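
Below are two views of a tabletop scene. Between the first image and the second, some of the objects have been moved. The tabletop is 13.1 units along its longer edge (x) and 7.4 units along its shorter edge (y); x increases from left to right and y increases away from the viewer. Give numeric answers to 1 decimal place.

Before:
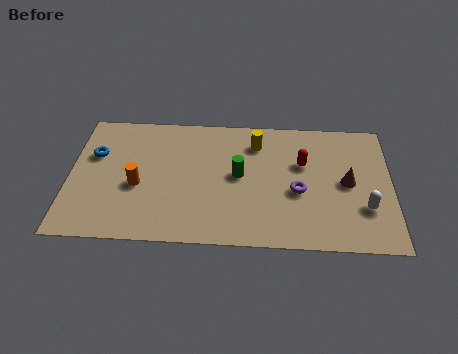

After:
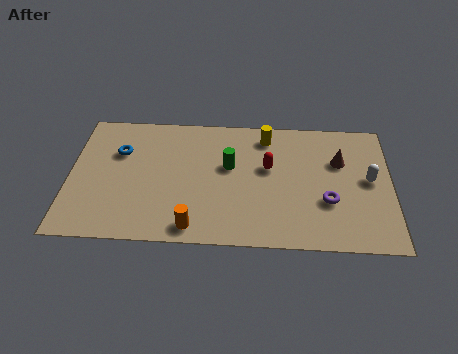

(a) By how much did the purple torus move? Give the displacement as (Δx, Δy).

(1.2, -0.5)

From the two frames, the purple torus sits at roughly (9.3, 3.1) before and (10.5, 2.6) after.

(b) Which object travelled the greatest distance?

the orange cylinder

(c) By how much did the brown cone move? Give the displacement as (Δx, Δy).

(-0.3, 1.2)

From the two frames, the brown cone sits at roughly (11.3, 3.7) before and (11.0, 4.9) after.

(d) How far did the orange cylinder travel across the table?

3.2

The orange cylinder was near (2.8, 3.1) before and (5.1, 0.9) after, so it travelled √(2.3² + 2.2²) ≈ 3.2 units.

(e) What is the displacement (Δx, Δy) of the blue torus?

(1.0, 0.2)

The blue torus was at about (1.0, 4.8) and moved to about (2.0, 5.0).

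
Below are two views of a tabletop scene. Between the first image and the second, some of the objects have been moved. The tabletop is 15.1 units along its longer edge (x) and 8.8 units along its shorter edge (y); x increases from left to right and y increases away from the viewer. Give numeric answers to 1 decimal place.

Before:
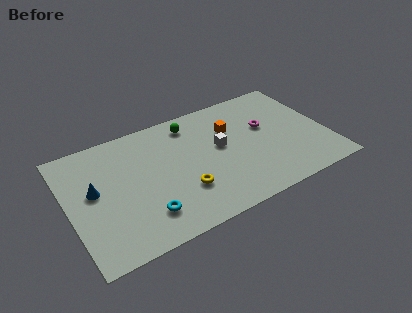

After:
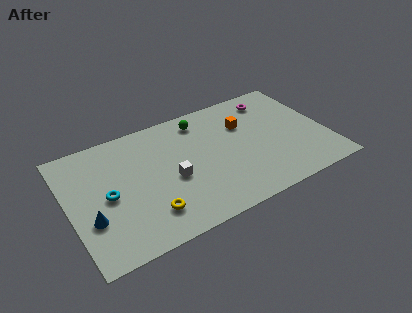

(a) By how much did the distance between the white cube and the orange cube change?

+3.7

Before: roughly 1.4 units apart; after: 5.1. That's 3.7 units further apart.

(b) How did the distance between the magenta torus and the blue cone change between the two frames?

+1.9

They were about 10.2 units apart before and 12.1 after — 1.9 units further apart.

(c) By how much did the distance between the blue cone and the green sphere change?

+1.8

The distance was about 6.5 in the first image and 8.3 in the second, so they moved 1.8 units further apart.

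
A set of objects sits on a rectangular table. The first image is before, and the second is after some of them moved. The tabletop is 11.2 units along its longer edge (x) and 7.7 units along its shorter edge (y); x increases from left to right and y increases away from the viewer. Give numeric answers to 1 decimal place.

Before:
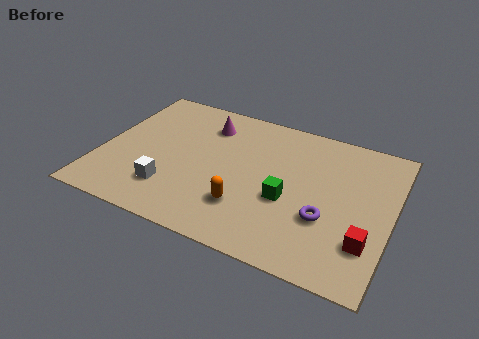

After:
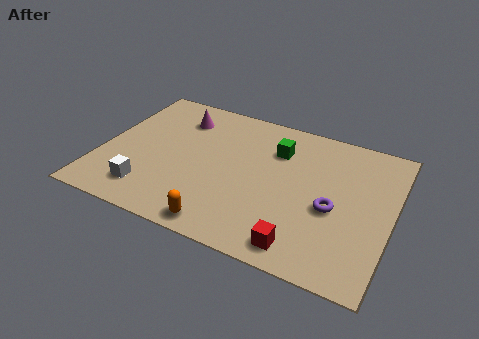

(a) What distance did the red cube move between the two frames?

2.5

From (10.4, 2.1) to (8.1, 1.0), the red cube covered √(2.3² + 1.1²) ≈ 2.5 units.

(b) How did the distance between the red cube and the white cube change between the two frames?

-1.5

Before: roughly 7.5 units apart; after: 6.0. That's 1.5 units closer together.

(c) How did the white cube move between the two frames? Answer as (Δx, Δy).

(-0.8, -0.4)

The white cube started near (2.9, 1.9) and ended near (2.1, 1.5).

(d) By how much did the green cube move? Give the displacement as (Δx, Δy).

(-0.7, 2.5)

The green cube was at about (7.3, 3.1) and moved to about (6.6, 5.6).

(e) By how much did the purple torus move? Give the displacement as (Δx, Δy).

(0.2, 0.6)

The purple torus was at about (8.8, 2.7) and moved to about (9.0, 3.3).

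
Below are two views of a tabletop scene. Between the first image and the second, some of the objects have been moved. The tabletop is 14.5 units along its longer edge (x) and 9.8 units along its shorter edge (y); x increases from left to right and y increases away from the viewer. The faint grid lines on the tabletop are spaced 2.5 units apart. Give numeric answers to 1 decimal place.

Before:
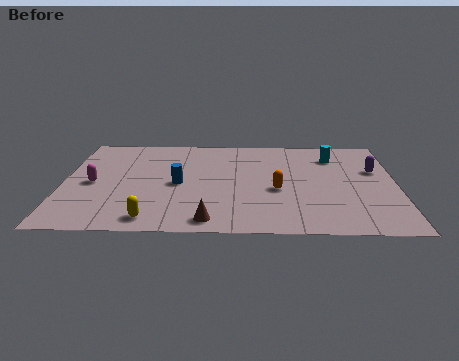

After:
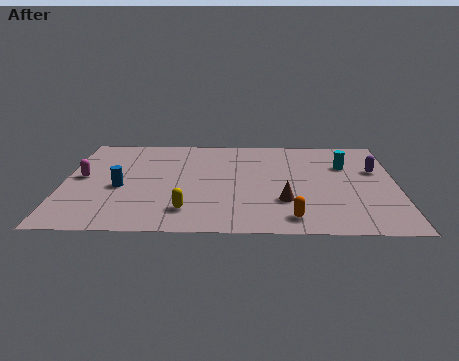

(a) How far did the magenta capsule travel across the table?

0.8

The magenta capsule moved from about (1.3, 4.6) to (0.8, 5.2), a distance of √(0.5² + 0.6²) ≈ 0.8.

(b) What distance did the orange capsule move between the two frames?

2.8

From (9.3, 4.1) to (9.9, 1.4), the orange capsule covered √(0.6² + 2.7²) ≈ 2.8 units.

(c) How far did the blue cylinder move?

2.5

The blue cylinder was near (5.0, 4.6) before and (2.5, 4.2) after, so it travelled √(2.5² + 0.4²) ≈ 2.5 units.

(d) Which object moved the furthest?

the brown cone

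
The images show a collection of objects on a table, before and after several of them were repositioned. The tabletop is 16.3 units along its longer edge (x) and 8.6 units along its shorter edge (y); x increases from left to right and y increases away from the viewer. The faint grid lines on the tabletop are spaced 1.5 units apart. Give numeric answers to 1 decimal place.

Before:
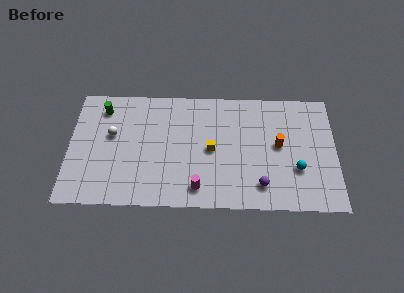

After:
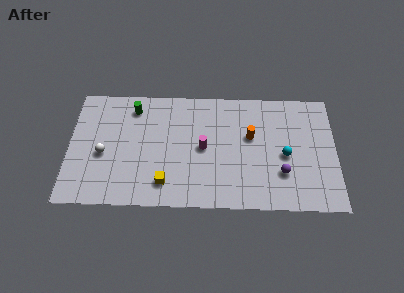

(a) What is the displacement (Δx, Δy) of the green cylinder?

(1.9, 0.1)

The green cylinder started near (2.0, 7.0) and ended near (3.9, 7.1).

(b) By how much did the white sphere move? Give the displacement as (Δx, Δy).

(-0.5, -1.4)

The white sphere was at about (2.6, 5.1) and moved to about (2.1, 3.7).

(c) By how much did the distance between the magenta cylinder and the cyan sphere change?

-1.2

The distance was about 6.2 in the first image and 5.0 in the second, so they moved 1.2 units closer together.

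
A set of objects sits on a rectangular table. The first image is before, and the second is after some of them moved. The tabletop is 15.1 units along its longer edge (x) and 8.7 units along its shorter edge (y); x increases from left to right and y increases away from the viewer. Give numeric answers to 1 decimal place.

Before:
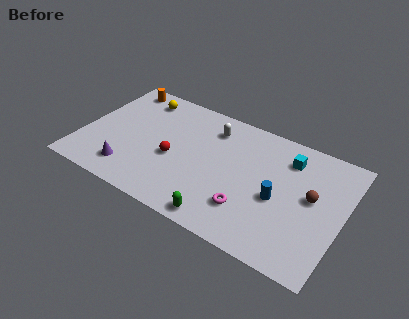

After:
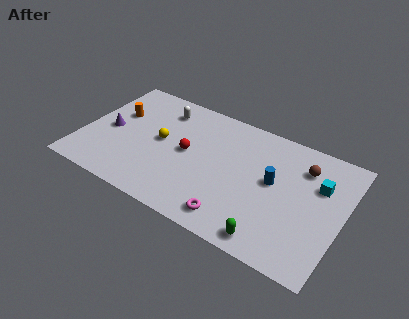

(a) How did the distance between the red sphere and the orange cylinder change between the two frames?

-1.1

They were about 5.6 units apart before and 4.5 after — 1.1 units closer together.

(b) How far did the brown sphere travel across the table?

1.9

From (13.3, 4.8) to (12.6, 6.6), the brown sphere covered √(0.7² + 1.8²) ≈ 1.9 units.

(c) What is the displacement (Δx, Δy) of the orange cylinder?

(0.2, -2.2)

The orange cylinder started near (1.5, 7.7) and ended near (1.7, 5.5).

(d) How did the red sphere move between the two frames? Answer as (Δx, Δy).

(0.7, 0.8)

The red sphere was at about (5.4, 3.7) and moved to about (6.1, 4.5).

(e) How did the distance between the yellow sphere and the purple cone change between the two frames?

-2.6

They were about 5.6 units apart before and 3.0 after — 2.6 units closer together.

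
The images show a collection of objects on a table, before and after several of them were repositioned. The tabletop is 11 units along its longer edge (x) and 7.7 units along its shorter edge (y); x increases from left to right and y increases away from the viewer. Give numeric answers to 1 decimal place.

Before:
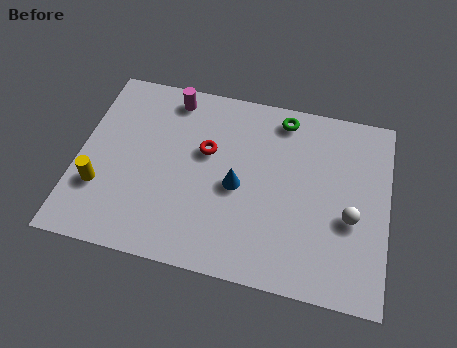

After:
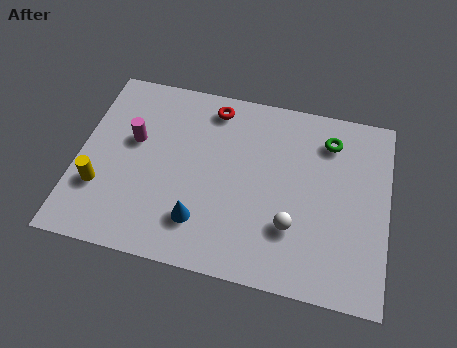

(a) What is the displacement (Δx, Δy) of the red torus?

(0.1, 1.9)

From the two frames, the red torus sits at roughly (4.5, 4.7) before and (4.6, 6.6) after.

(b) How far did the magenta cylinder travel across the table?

2.4

From (3.1, 6.7) to (1.9, 4.6), the magenta cylinder covered √(1.2² + 2.1²) ≈ 2.4 units.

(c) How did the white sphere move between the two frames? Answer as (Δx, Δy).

(-2.0, -0.8)

The white sphere started near (9.7, 3.1) and ended near (7.7, 2.3).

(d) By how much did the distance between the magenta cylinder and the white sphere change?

-1.3

Before: roughly 7.5 units apart; after: 6.2. That's 1.3 units closer together.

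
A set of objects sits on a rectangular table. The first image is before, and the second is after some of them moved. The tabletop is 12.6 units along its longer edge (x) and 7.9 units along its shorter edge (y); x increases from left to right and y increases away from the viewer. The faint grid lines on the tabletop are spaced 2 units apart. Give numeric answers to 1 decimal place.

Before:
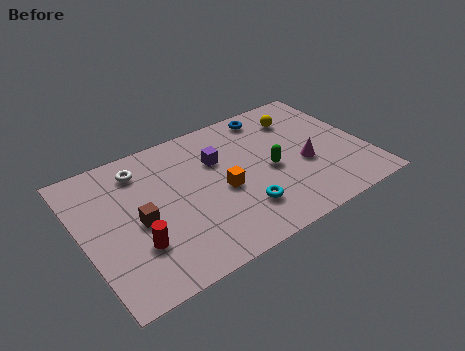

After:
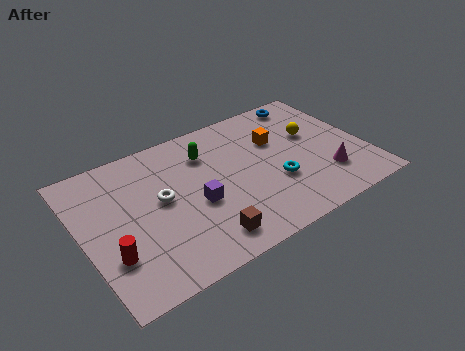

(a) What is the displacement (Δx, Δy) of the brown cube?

(2.5, -2.3)

The brown cube was at about (2.4, 3.6) and moved to about (4.9, 1.3).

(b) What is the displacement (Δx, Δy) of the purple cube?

(-1.3, -2.0)

From the two frames, the purple cube sits at roughly (6.2, 5.3) before and (4.9, 3.3) after.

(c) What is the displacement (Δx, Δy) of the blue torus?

(1.8, 0.1)

The blue torus was at about (8.9, 6.9) and moved to about (10.7, 7.0).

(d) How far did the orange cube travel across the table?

3.3

The orange cube was near (6.1, 3.5) before and (8.9, 5.2) after, so it travelled √(2.8² + 1.7²) ≈ 3.3 units.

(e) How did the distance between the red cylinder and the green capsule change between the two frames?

-0.4

They were about 6.3 units apart before and 5.9 after — 0.4 units closer together.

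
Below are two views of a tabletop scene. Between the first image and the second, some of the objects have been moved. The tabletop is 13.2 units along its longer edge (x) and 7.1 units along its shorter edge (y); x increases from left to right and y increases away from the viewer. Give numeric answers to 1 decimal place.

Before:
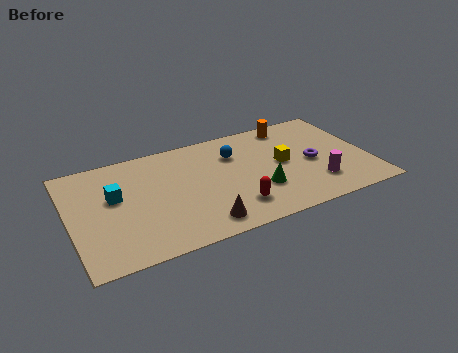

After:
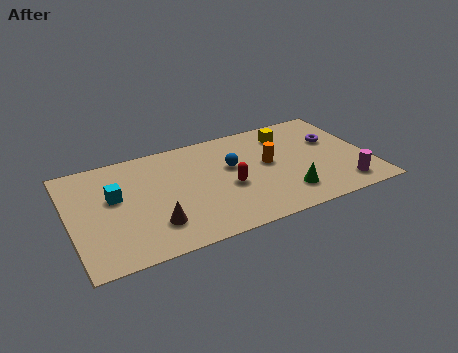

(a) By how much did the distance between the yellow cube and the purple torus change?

+0.8

The distance was about 1.4 in the first image and 2.2 in the second, so they moved 0.8 units further apart.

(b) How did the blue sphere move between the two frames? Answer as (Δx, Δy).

(-0.2, -0.8)

From the two frames, the blue sphere sits at roughly (7.4, 5.1) before and (7.2, 4.3) after.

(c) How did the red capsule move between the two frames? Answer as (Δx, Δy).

(-0.1, 1.4)

From the two frames, the red capsule sits at roughly (7.0, 1.6) before and (6.9, 3.0) after.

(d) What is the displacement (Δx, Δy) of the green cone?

(1.1, -0.7)

From the two frames, the green cone sits at roughly (8.2, 2.3) before and (9.3, 1.6) after.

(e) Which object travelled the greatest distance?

the orange cylinder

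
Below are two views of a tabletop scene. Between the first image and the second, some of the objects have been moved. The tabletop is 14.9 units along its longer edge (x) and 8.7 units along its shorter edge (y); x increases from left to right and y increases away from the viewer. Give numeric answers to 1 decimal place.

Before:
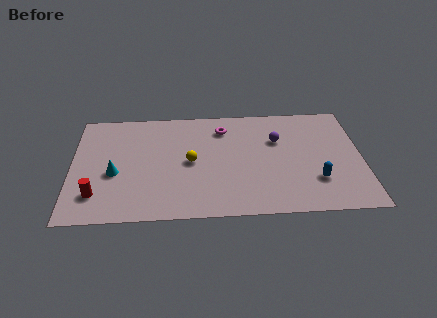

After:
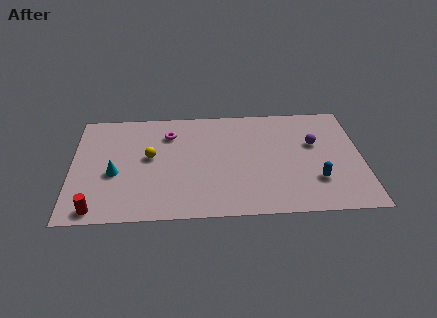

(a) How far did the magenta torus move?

2.8

The magenta torus moved from about (7.8, 6.9) to (5.0, 6.6), a distance of √(2.8² + 0.3²) ≈ 2.8.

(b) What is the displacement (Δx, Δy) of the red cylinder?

(0.0, -1.1)

From the two frames, the red cylinder sits at roughly (1.3, 2.0) before and (1.3, 0.9) after.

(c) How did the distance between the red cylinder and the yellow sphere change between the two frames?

-0.6

They were about 5.3 units apart before and 4.7 after — 0.6 units closer together.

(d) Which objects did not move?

the cyan cone and the blue capsule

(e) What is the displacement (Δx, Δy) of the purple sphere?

(1.9, -0.4)

The purple sphere started near (10.6, 5.8) and ended near (12.5, 5.4).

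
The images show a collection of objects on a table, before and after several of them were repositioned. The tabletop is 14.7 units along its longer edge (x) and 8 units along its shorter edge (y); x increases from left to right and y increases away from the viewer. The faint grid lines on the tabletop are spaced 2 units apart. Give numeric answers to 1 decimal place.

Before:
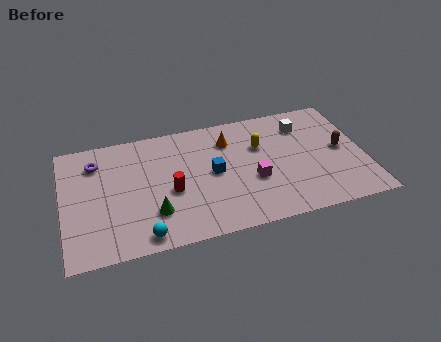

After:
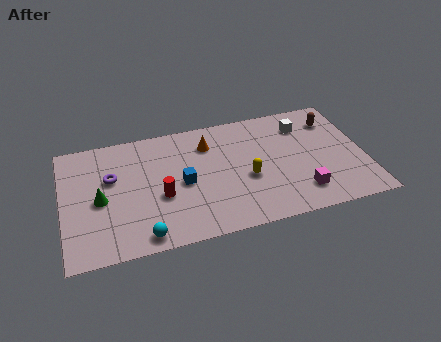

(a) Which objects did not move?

the cyan sphere and the white cube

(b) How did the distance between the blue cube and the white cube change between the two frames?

+1.5

The distance was about 5.1 in the first image and 6.6 in the second, so they moved 1.5 units further apart.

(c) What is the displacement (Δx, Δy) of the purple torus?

(0.7, -1.2)

The purple torus started near (1.7, 6.2) and ended near (2.4, 5.0).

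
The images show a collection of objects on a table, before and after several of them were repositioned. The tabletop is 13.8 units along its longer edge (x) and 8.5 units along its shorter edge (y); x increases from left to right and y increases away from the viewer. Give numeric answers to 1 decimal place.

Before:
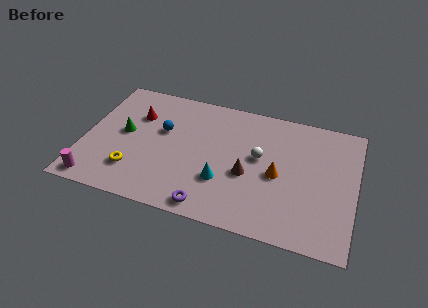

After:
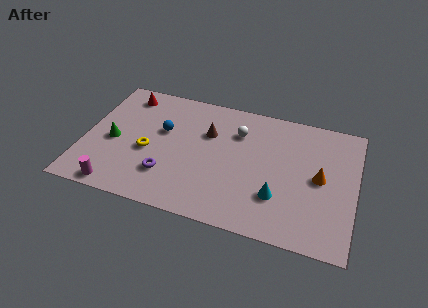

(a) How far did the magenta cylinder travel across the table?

1.1

From (0.9, 0.9) to (2.0, 0.8), the magenta cylinder covered √(1.1² + 0.1²) ≈ 1.1 units.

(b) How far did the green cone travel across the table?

0.9

The green cone moved from about (2.0, 4.5) to (1.5, 3.8), a distance of √(0.5² + 0.7²) ≈ 0.9.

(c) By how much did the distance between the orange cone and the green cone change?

+2.6

Before: roughly 7.9 units apart; after: 10.5. That's 2.6 units further apart.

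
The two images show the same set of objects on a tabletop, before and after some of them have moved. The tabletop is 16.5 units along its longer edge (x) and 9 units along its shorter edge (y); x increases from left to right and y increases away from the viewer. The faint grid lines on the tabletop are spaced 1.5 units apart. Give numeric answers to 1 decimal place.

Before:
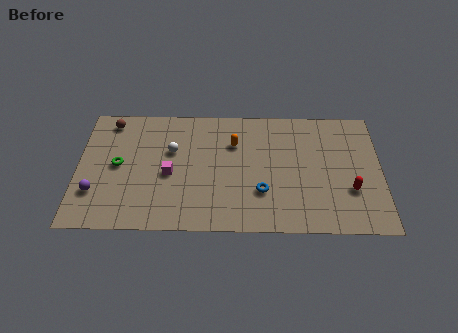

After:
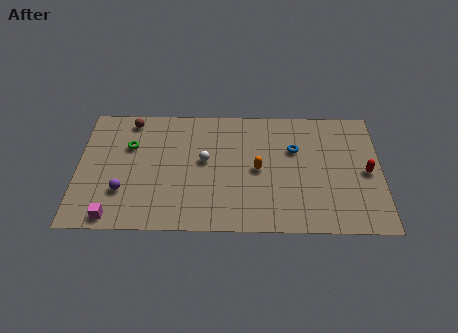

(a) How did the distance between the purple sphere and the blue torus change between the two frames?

+0.8

Before: roughly 9.0 units apart; after: 9.8. That's 0.8 units further apart.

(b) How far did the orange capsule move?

2.3

From (8.5, 6.3) to (9.8, 4.4), the orange capsule covered √(1.3² + 1.9²) ≈ 2.3 units.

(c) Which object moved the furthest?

the magenta cube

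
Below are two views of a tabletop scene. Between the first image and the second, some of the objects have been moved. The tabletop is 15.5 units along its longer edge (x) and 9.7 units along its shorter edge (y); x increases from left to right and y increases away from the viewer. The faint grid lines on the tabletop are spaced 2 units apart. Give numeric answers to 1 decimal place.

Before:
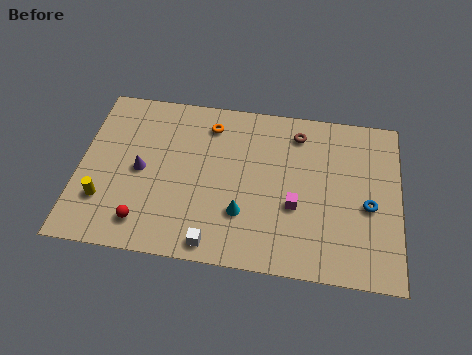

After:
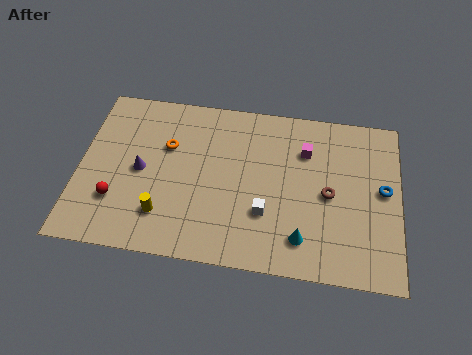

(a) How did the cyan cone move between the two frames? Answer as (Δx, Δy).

(2.9, -1.0)

The cyan cone was at about (8.0, 2.9) and moved to about (10.9, 1.9).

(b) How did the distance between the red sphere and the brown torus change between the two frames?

+0.8

Before: roughly 9.6 units apart; after: 10.4. That's 0.8 units further apart.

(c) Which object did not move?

the purple cone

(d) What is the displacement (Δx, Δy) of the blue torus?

(0.7, 1.0)

From the two frames, the blue torus sits at roughly (14.0, 4.2) before and (14.7, 5.2) after.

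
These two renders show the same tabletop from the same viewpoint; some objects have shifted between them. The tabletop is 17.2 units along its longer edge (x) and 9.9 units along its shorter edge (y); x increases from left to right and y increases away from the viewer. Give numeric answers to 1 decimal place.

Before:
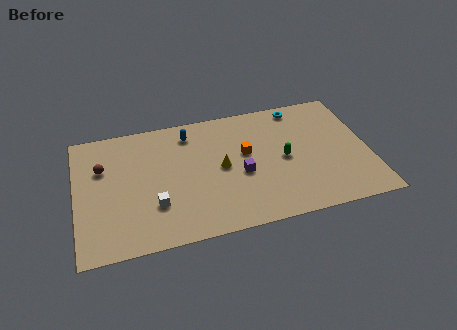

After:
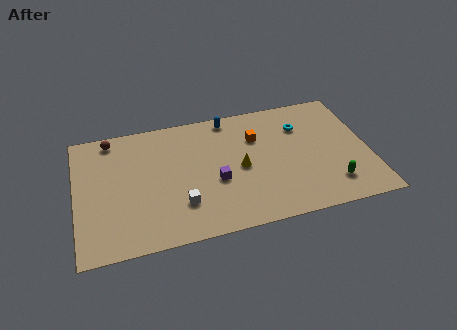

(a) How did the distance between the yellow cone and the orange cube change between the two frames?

+0.8

Before: roughly 1.7 units apart; after: 2.5. That's 0.8 units further apart.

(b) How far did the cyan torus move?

1.6

From (13.4, 8.8) to (13.4, 7.2), the cyan torus covered √(0.0² + 1.6²) ≈ 1.6 units.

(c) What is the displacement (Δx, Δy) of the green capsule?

(2.6, -2.7)

From the two frames, the green capsule sits at roughly (12.2, 4.8) before and (14.8, 2.1) after.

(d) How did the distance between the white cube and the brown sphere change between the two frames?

+2.6

They were about 4.6 units apart before and 7.2 after — 2.6 units further apart.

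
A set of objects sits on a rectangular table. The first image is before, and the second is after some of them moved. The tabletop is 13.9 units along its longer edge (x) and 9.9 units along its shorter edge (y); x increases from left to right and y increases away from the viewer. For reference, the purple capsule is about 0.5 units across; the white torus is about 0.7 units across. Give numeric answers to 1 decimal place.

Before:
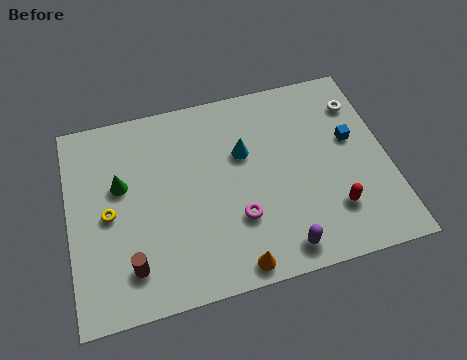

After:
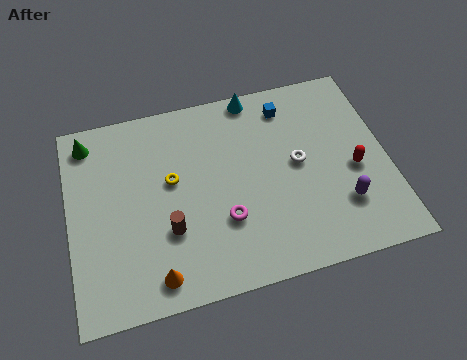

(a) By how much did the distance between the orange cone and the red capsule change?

+4.7

Before: roughly 4.7 units apart; after: 9.4. That's 4.7 units further apart.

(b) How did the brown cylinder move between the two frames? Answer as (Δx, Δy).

(1.7, 1.3)

The brown cylinder was at about (2.5, 2.0) and moved to about (4.2, 3.3).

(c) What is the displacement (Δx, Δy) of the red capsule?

(1.1, 1.8)

From the two frames, the red capsule sits at roughly (11.3, 2.5) before and (12.4, 4.3) after.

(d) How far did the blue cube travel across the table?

3.5

The blue cube was near (12.4, 5.8) before and (9.8, 8.2) after, so it travelled √(2.6² + 2.4²) ≈ 3.5 units.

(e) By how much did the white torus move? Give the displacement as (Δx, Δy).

(-2.9, -2.4)

The white torus started near (12.9, 7.6) and ended near (10.0, 5.2).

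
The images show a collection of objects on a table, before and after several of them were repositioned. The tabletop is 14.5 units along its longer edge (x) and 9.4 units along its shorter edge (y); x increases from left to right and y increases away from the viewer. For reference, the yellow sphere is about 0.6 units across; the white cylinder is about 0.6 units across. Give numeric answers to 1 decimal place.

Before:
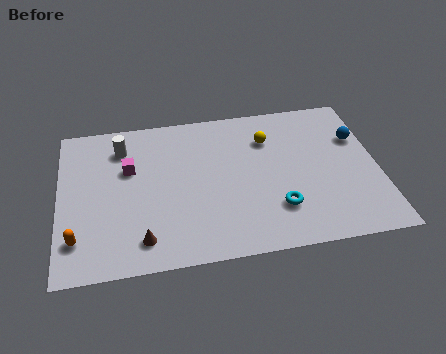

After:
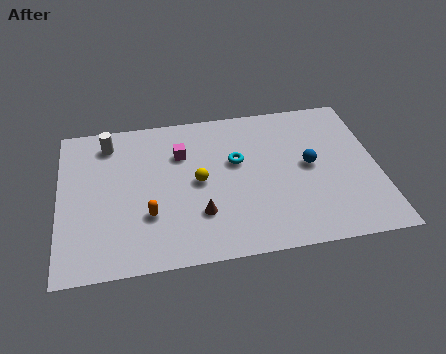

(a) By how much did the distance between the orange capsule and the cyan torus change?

-4.1

Before: roughly 9.0 units apart; after: 4.9. That's 4.1 units closer together.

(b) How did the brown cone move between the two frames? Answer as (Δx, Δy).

(2.6, 1.1)

The brown cone started near (3.7, 1.6) and ended near (6.3, 2.7).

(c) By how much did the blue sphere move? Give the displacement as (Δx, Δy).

(-2.3, -1.4)

The blue sphere was at about (13.7, 6.3) and moved to about (11.4, 4.9).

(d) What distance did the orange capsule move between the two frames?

3.3

The orange capsule was near (0.8, 2.1) before and (4.0, 3.0) after, so it travelled √(3.2² + 0.9²) ≈ 3.3 units.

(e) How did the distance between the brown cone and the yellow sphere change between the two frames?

-5.9

The distance was about 7.9 in the first image and 2.0 in the second, so they moved 5.9 units closer together.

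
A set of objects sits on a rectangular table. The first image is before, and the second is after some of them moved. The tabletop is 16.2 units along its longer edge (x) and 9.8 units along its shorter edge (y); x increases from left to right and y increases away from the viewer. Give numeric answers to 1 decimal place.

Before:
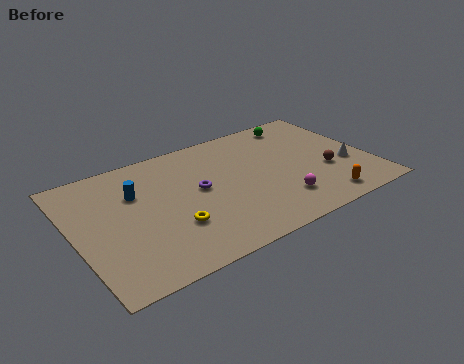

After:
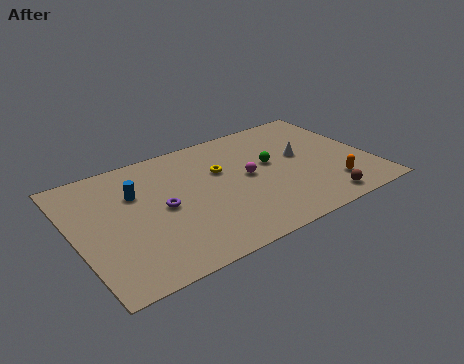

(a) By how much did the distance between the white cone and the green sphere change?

-3.5

Before: roughly 5.2 units apart; after: 1.7. That's 3.5 units closer together.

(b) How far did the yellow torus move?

4.5

The yellow torus moved from about (5.0, 3.1) to (8.2, 6.3), a distance of √(3.2² + 3.2²) ≈ 4.5.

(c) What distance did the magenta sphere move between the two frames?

3.1

The magenta sphere was near (10.8, 2.3) before and (9.5, 5.1) after, so it travelled √(1.3² + 2.8²) ≈ 3.1 units.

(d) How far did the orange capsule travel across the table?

1.1

The orange capsule moved from about (13.0, 1.3) to (13.7, 2.2), a distance of √(0.7² + 0.9²) ≈ 1.1.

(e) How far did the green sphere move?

3.6

The green sphere moved from about (13.1, 8.5) to (10.9, 5.6), a distance of √(2.2² + 2.9²) ≈ 3.6.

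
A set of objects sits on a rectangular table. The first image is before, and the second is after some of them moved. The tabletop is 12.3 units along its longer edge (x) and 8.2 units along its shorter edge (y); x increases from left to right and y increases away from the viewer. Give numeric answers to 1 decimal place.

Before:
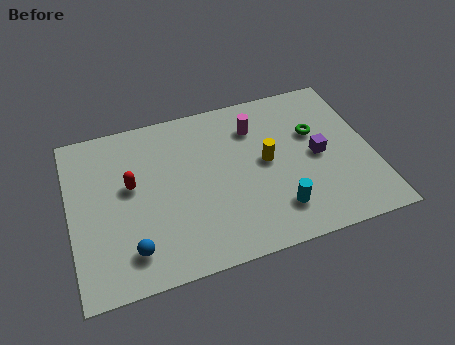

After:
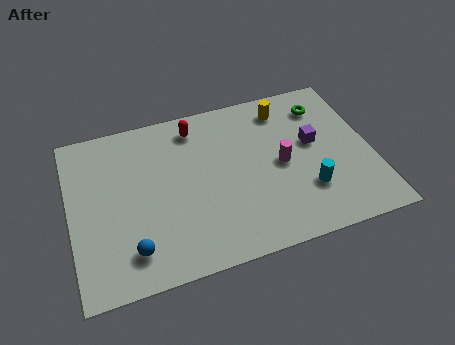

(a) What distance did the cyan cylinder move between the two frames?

1.4

The cyan cylinder was near (8.2, 1.8) before and (9.5, 2.4) after, so it travelled √(1.3² + 0.6²) ≈ 1.4 units.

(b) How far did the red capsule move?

3.6

The red capsule was near (2.5, 4.7) before and (5.3, 6.9) after, so it travelled √(2.8² + 2.2²) ≈ 3.6 units.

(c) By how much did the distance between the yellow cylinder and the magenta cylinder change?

+0.9

They were about 1.9 units apart before and 2.8 after — 0.9 units further apart.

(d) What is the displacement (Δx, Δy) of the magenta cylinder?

(0.9, -2.2)

The magenta cylinder started near (7.7, 6.2) and ended near (8.6, 4.0).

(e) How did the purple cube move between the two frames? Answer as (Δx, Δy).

(-0.1, 0.7)

The purple cube was at about (10.1, 4.0) and moved to about (10.0, 4.7).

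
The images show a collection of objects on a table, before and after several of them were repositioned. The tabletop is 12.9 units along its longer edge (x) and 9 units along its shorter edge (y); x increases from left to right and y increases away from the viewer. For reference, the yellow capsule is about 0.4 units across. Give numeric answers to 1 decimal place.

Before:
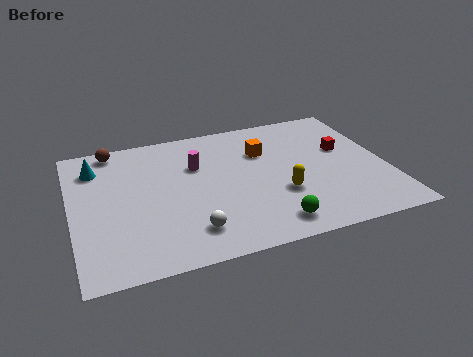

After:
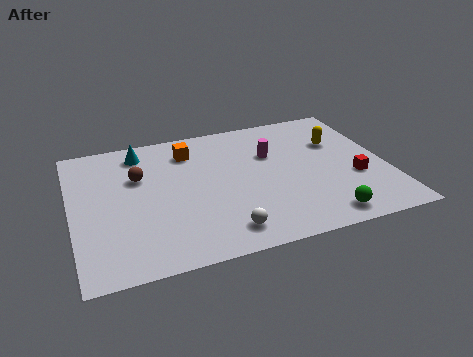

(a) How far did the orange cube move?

3.1

From (8.0, 6.2) to (5.0, 7.1), the orange cube covered √(3.0² + 0.9²) ≈ 3.1 units.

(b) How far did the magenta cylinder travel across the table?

3.1

From (5.2, 6.0) to (8.3, 5.9), the magenta cylinder covered √(3.1² + 0.1²) ≈ 3.1 units.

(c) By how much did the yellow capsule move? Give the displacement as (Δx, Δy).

(2.7, 2.9)

The yellow capsule started near (8.4, 3.1) and ended near (11.1, 6.0).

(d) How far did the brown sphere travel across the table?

2.4

The brown sphere was near (1.9, 8.1) before and (2.8, 5.9) after, so it travelled √(0.9² + 2.2²) ≈ 2.4 units.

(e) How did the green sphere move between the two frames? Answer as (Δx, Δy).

(2.1, -0.2)

The green sphere was at about (7.8, 1.3) and moved to about (9.9, 1.1).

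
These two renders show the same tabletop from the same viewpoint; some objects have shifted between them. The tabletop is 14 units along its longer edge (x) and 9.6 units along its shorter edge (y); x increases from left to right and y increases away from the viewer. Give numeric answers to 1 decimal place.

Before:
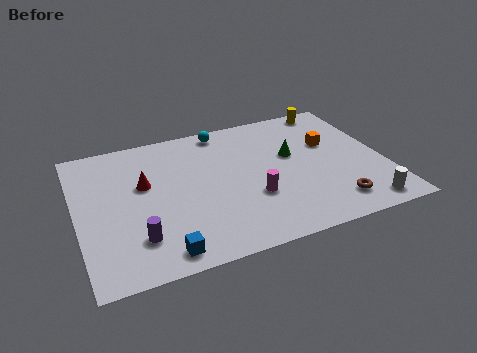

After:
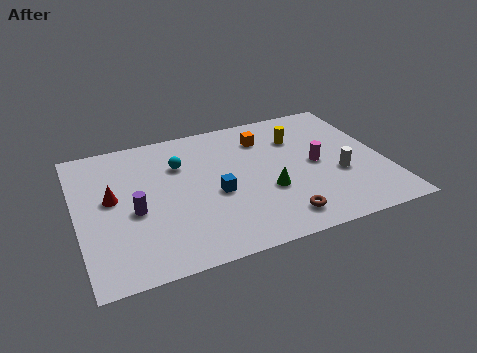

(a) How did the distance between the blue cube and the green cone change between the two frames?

-5.5

They were about 7.9 units apart before and 2.4 after — 5.5 units closer together.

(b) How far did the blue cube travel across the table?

4.0

From (3.5, 1.1) to (6.2, 4.1), the blue cube covered √(2.7² + 3.0²) ≈ 4.0 units.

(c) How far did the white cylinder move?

2.6

The white cylinder was near (12.6, 1.1) before and (11.8, 3.6) after, so it travelled √(0.8² + 2.5²) ≈ 2.6 units.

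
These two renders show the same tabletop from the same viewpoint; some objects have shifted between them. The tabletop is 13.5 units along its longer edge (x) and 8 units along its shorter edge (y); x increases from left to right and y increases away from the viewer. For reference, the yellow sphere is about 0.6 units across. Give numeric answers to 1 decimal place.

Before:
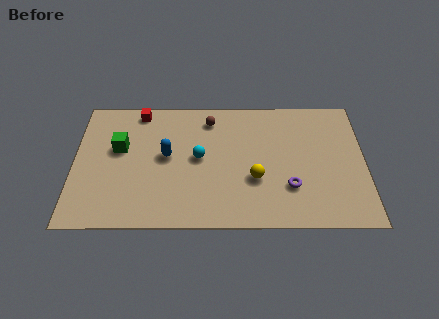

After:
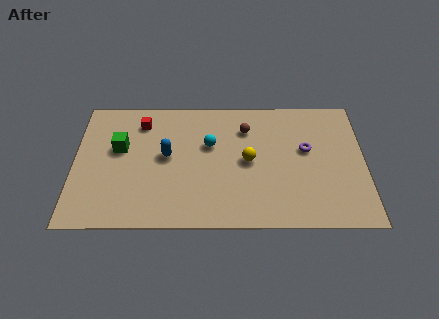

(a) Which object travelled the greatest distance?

the purple torus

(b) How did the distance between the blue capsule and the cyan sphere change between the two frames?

+0.6

They were about 1.5 units apart before and 2.1 after — 0.6 units further apart.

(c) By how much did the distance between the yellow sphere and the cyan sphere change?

-0.8

Before: roughly 2.9 units apart; after: 2.1. That's 0.8 units closer together.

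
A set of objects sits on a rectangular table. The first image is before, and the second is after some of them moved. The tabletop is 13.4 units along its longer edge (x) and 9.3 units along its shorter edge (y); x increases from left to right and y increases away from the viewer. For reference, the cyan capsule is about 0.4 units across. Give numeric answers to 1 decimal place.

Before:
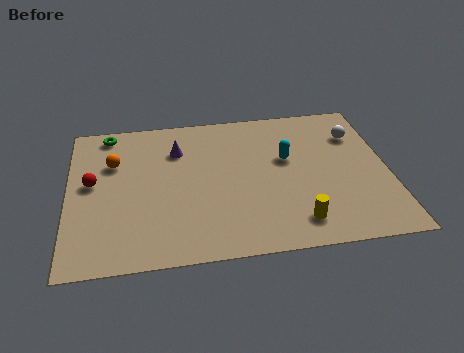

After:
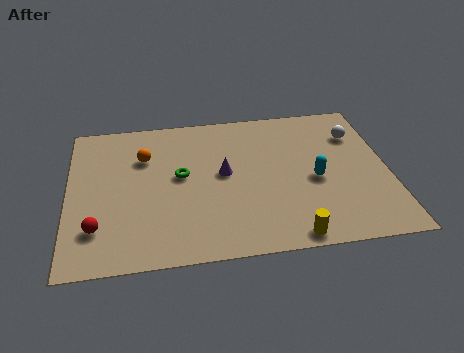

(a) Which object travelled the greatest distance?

the green torus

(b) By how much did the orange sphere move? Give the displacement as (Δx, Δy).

(1.3, 0.2)

The orange sphere was at about (1.9, 6.3) and moved to about (3.2, 6.5).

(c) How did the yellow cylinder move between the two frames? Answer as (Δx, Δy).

(-0.3, -0.8)

From the two frames, the yellow cylinder sits at roughly (9.4, 1.6) before and (9.1, 0.8) after.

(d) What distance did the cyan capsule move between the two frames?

1.9

The cyan capsule was near (9.2, 5.6) before and (10.3, 4.1) after, so it travelled √(1.1² + 1.5²) ≈ 1.9 units.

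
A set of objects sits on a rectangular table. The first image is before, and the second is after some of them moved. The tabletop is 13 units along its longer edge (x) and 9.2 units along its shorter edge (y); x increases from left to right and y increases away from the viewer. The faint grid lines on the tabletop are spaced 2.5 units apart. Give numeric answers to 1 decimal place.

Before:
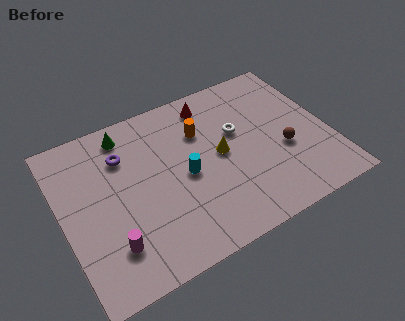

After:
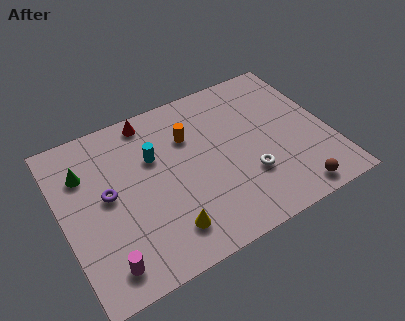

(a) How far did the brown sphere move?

2.6

The brown sphere moved from about (10.7, 3.6) to (10.7, 1.0), a distance of √(0.0² + 2.6²) ≈ 2.6.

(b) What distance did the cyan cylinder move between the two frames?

2.1

The cyan cylinder was near (5.9, 4.3) before and (4.6, 6.0) after, so it travelled √(1.3² + 1.7²) ≈ 2.1 units.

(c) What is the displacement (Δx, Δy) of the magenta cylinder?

(-0.4, -0.8)

From the two frames, the magenta cylinder sits at roughly (2.0, 2.2) before and (1.6, 1.4) after.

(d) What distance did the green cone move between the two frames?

2.6

The green cone was near (3.5, 7.9) before and (1.3, 6.6) after, so it travelled √(2.2² + 1.3²) ≈ 2.6 units.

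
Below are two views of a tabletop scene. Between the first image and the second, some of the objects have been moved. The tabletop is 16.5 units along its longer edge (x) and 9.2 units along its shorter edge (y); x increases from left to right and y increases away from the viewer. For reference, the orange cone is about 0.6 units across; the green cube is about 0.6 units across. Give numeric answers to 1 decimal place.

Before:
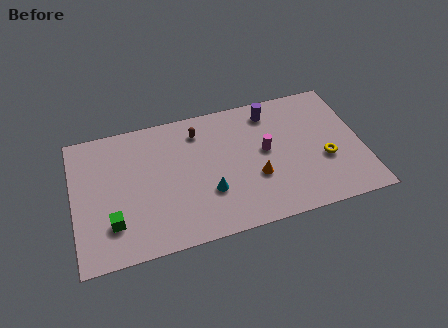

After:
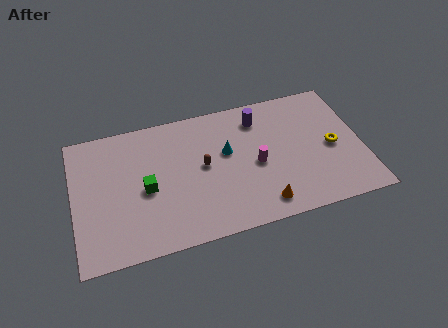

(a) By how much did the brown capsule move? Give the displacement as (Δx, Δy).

(0.1, -2.5)

The brown capsule was at about (7.3, 7.4) and moved to about (7.4, 4.9).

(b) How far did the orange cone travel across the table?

1.9

The orange cone moved from about (10.3, 3.3) to (10.5, 1.4), a distance of √(0.2² + 1.9²) ≈ 1.9.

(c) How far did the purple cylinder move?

0.8

The purple cylinder moved from about (11.5, 7.7) to (10.8, 7.4), a distance of √(0.7² + 0.3²) ≈ 0.8.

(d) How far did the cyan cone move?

2.8

The cyan cone moved from about (7.6, 3.0) to (8.8, 5.5), a distance of √(1.2² + 2.5²) ≈ 2.8.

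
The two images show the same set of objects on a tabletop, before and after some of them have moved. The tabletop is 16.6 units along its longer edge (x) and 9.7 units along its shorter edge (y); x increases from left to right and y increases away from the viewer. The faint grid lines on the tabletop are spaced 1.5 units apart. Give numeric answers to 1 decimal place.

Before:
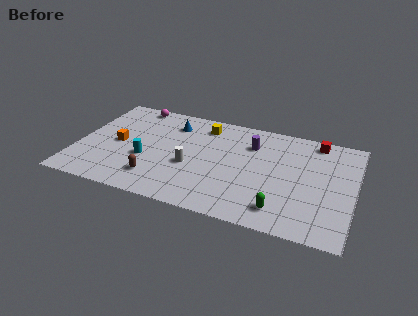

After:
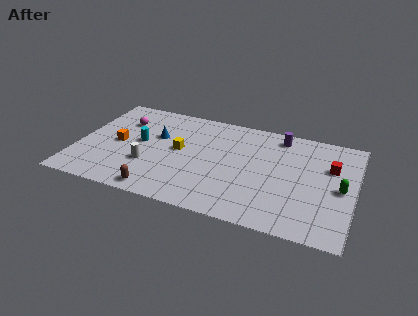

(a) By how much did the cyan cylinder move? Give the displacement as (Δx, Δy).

(-0.5, 1.5)

The cyan cylinder started near (4.2, 3.7) and ended near (3.7, 5.2).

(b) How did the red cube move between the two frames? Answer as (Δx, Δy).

(1.0, -2.2)

The red cube was at about (14.1, 8.6) and moved to about (15.1, 6.4).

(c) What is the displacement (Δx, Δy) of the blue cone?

(-0.8, -1.5)

From the two frames, the blue cone sits at roughly (5.4, 7.6) before and (4.6, 6.1) after.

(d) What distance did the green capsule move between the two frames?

4.4

The green capsule was near (12.5, 1.7) before and (15.8, 4.6) after, so it travelled √(3.3² + 2.9²) ≈ 4.4 units.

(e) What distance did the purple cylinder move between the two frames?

2.1

The purple cylinder was near (10.3, 7.1) before and (11.9, 8.4) after, so it travelled √(1.6² + 1.3²) ≈ 2.1 units.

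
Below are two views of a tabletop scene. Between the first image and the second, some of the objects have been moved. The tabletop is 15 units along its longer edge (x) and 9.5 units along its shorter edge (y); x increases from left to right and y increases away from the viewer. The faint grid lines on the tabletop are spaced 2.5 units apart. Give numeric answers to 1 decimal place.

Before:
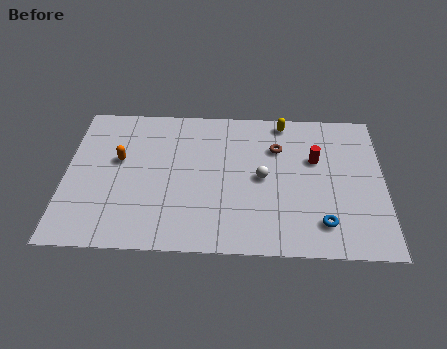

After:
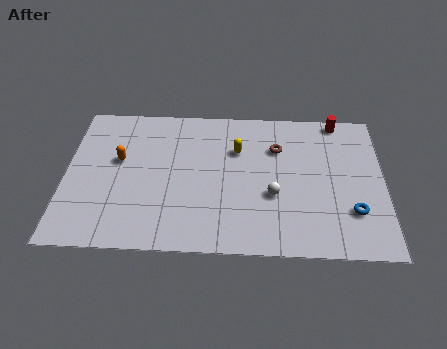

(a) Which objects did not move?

the brown torus and the orange capsule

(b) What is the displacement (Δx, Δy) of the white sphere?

(0.5, -1.1)

From the two frames, the white sphere sits at roughly (9.3, 4.7) before and (9.8, 3.6) after.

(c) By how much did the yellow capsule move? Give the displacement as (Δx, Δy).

(-2.2, -2.0)

The yellow capsule was at about (10.3, 8.5) and moved to about (8.1, 6.5).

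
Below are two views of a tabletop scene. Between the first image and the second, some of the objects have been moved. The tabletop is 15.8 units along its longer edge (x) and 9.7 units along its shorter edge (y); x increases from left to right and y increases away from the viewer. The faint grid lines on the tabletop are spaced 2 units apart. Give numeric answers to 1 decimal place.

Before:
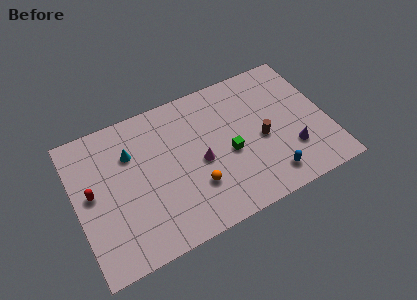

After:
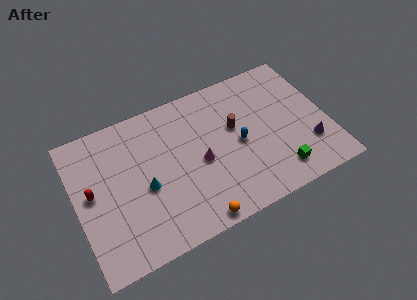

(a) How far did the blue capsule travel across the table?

3.4

The blue capsule was near (11.7, 1.6) before and (10.2, 4.6) after, so it travelled √(1.5² + 3.0²) ≈ 3.4 units.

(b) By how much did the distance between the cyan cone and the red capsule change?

+0.3

Before: roughly 3.1 units apart; after: 3.4. That's 0.3 units further apart.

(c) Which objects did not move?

the magenta cone and the red capsule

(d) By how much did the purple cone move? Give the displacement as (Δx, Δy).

(1.1, -0.1)

The purple cone was at about (13.3, 2.8) and moved to about (14.4, 2.7).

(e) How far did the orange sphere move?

2.1

From (7.2, 2.9) to (6.9, 0.8), the orange sphere covered √(0.3² + 2.1²) ≈ 2.1 units.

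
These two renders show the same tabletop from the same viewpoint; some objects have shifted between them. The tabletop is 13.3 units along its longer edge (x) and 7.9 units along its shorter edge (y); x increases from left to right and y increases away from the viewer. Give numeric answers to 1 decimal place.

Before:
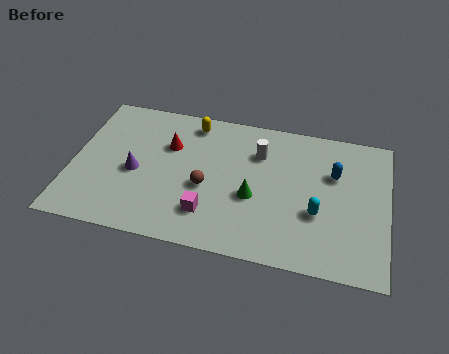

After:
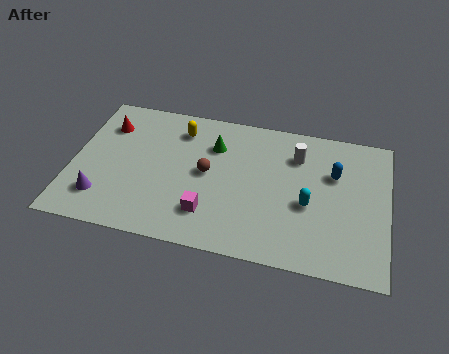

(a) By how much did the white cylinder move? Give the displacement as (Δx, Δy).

(1.6, 0.2)

The white cylinder was at about (7.8, 5.7) and moved to about (9.4, 5.9).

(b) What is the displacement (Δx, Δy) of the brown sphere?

(0.0, 0.8)

The brown sphere was at about (5.7, 3.3) and moved to about (5.7, 4.1).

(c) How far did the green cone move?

3.1

The green cone moved from about (7.7, 3.2) to (5.9, 5.7), a distance of √(1.8² + 2.5²) ≈ 3.1.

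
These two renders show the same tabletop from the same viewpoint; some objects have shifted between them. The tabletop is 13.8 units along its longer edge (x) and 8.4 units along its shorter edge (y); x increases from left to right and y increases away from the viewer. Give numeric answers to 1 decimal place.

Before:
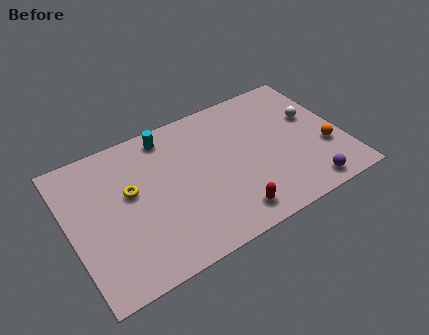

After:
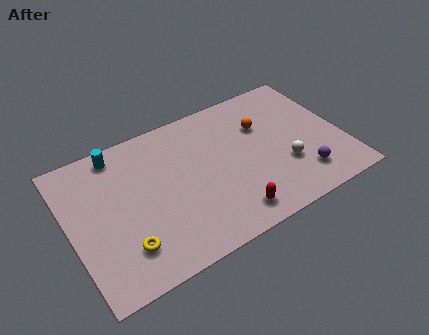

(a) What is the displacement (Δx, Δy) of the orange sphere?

(-2.8, 2.8)

From the two frames, the orange sphere sits at roughly (12.8, 2.9) before and (10.0, 5.7) after.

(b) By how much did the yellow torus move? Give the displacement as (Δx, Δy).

(-0.7, -2.9)

The yellow torus was at about (3.1, 4.9) and moved to about (2.4, 2.0).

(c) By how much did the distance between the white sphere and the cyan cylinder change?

+1.6

Before: roughly 7.5 units apart; after: 9.1. That's 1.6 units further apart.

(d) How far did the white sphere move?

2.9

The white sphere moved from about (12.5, 5.1) to (10.7, 2.8), a distance of √(1.8² + 2.3²) ≈ 2.9.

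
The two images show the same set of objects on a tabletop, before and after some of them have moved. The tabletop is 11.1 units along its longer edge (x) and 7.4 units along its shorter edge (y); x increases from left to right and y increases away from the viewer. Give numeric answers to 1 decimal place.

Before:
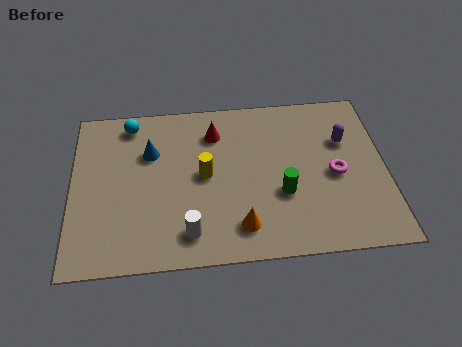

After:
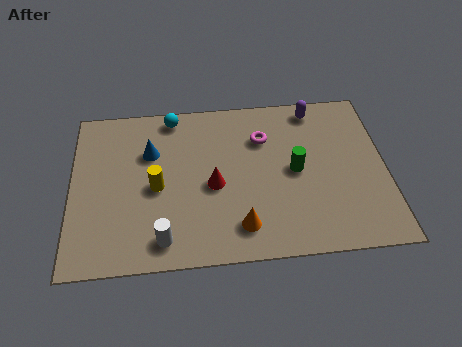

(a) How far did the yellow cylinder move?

1.7

The yellow cylinder was near (4.7, 3.8) before and (3.0, 3.4) after, so it travelled √(1.7² + 0.4²) ≈ 1.7 units.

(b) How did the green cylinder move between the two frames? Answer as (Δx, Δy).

(0.5, 1.0)

The green cylinder was at about (7.4, 2.7) and moved to about (7.9, 3.7).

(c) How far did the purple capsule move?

1.9

The purple capsule moved from about (9.7, 4.9) to (8.7, 6.5), a distance of √(1.0² + 1.6²) ≈ 1.9.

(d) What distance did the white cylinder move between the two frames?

0.9

The white cylinder was near (4.1, 1.3) before and (3.2, 1.1) after, so it travelled √(0.9² + 0.2²) ≈ 0.9 units.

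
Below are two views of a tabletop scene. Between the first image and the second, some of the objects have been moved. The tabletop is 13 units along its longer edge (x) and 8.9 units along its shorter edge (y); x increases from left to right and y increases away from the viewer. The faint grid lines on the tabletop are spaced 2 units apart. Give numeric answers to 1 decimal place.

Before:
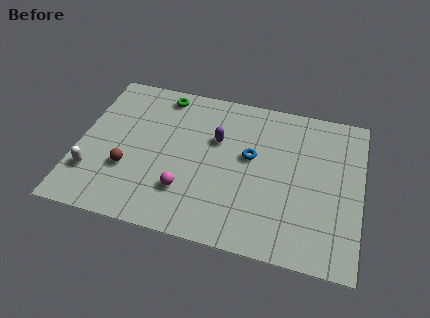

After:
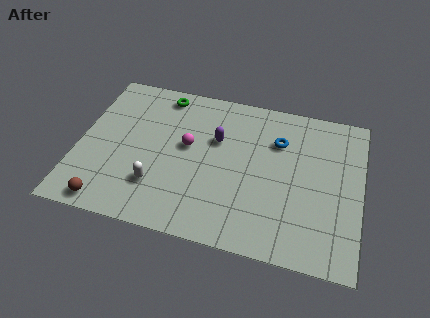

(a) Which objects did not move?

the purple capsule and the green torus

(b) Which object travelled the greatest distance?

the white capsule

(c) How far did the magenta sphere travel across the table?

2.6

The magenta sphere moved from about (5.1, 2.4) to (5.0, 5.0), a distance of √(0.1² + 2.6²) ≈ 2.6.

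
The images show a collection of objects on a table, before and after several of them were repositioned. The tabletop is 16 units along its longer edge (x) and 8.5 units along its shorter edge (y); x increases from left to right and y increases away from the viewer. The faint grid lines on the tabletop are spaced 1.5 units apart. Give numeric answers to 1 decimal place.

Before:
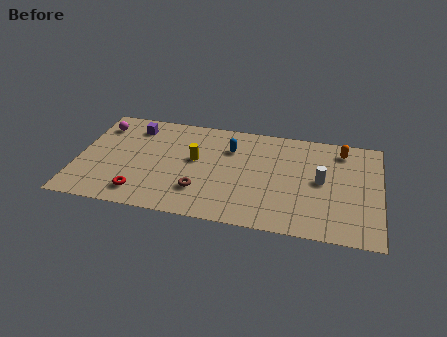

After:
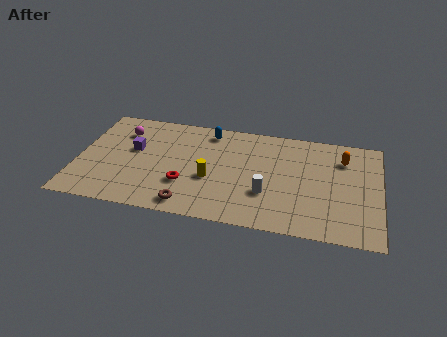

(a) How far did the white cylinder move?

3.2

The white cylinder moved from about (12.9, 4.4) to (10.1, 2.8), a distance of √(2.8² + 1.6²) ≈ 3.2.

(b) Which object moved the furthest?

the white cylinder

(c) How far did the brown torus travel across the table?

1.3

From (6.6, 2.3) to (6.1, 1.1), the brown torus covered √(0.5² + 1.2²) ≈ 1.3 units.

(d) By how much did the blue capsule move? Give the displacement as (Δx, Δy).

(-1.2, 1.2)

The blue capsule started near (8.0, 6.1) and ended near (6.8, 7.3).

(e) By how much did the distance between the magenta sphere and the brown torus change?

-0.5

They were about 7.1 units apart before and 6.6 after — 0.5 units closer together.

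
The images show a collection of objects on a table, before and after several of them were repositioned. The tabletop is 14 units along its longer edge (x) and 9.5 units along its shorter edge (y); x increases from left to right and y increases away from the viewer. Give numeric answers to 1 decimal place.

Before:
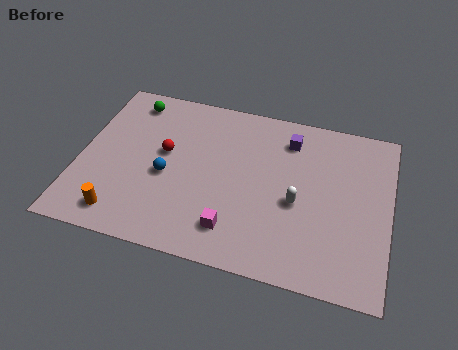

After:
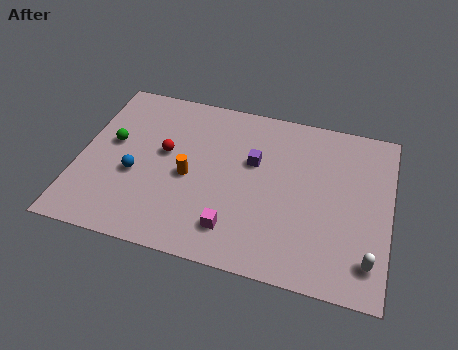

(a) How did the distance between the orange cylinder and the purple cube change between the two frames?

-6.2

The distance was about 9.4 in the first image and 3.2 in the second, so they moved 6.2 units closer together.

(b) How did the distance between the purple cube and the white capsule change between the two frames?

+3.2

They were about 3.6 units apart before and 6.8 after — 3.2 units further apart.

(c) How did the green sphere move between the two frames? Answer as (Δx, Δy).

(-0.6, -2.7)

From the two frames, the green sphere sits at roughly (2.0, 8.1) before and (1.4, 5.4) after.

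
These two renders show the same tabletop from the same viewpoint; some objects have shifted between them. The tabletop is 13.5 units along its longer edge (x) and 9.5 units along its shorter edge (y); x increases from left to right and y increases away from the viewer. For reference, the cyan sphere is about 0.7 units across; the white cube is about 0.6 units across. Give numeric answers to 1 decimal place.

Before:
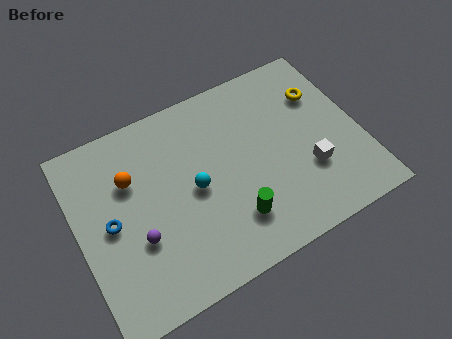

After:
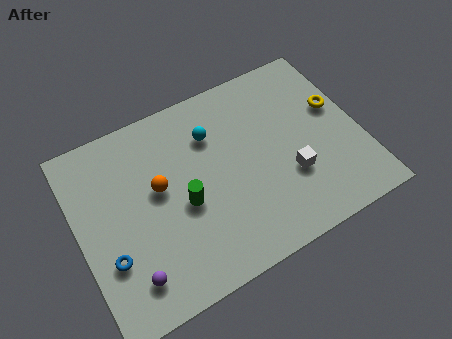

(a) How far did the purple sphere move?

1.7

From (2.6, 3.4) to (2.0, 1.8), the purple sphere covered √(0.6² + 1.6²) ≈ 1.7 units.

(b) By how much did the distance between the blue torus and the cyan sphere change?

+2.7

Before: roughly 4.0 units apart; after: 6.7. That's 2.7 units further apart.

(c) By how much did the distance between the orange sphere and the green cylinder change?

-4.3

Before: roughly 5.9 units apart; after: 1.6. That's 4.3 units closer together.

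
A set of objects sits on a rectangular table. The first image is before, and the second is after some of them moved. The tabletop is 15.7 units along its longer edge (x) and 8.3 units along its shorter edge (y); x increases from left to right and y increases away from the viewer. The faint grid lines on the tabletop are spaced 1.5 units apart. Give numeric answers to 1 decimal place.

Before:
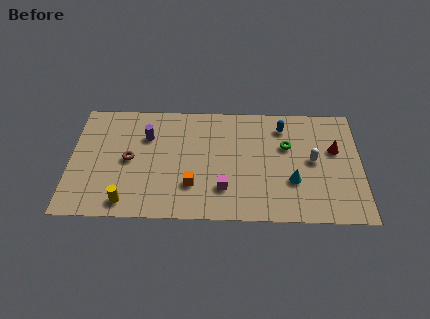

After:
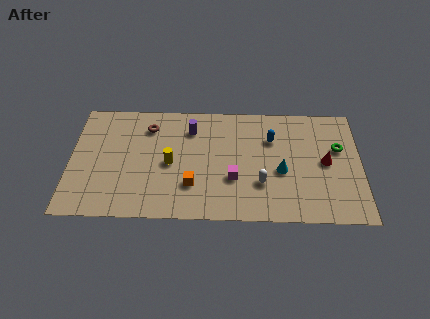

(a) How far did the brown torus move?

2.6

The brown torus was near (3.2, 4.1) before and (4.2, 6.5) after, so it travelled √(1.0² + 2.4²) ≈ 2.6 units.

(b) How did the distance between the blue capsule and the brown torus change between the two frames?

-2.0

Before: roughly 8.7 units apart; after: 6.7. That's 2.0 units closer together.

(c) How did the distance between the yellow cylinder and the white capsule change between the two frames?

-5.4

The distance was about 10.5 in the first image and 5.1 in the second, so they moved 5.4 units closer together.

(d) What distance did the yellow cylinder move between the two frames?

3.6

The yellow cylinder moved from about (3.1, 1.1) to (5.4, 3.9), a distance of √(2.3² + 2.8²) ≈ 3.6.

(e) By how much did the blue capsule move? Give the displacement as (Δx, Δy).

(-0.6, -0.9)

The blue capsule started near (11.5, 6.7) and ended near (10.9, 5.8).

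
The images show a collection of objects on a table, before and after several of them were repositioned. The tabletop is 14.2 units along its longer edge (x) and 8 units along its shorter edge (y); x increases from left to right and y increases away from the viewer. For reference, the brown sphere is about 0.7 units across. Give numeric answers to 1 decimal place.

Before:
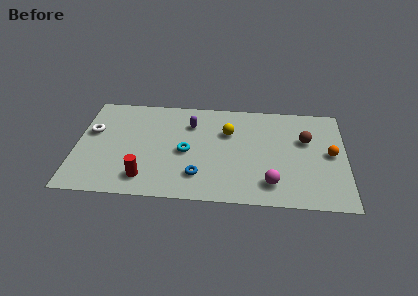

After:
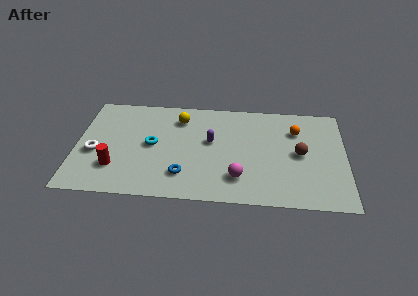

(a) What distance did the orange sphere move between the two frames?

2.5

From (13.4, 4.1) to (11.6, 5.8), the orange sphere covered √(1.8² + 1.7²) ≈ 2.5 units.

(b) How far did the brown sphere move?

1.1

The brown sphere moved from about (12.1, 5.1) to (11.8, 4.0), a distance of √(0.3² + 1.1²) ≈ 1.1.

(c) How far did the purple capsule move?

1.7

The purple capsule was near (6.0, 5.9) before and (7.1, 4.6) after, so it travelled √(1.1² + 1.3²) ≈ 1.7 units.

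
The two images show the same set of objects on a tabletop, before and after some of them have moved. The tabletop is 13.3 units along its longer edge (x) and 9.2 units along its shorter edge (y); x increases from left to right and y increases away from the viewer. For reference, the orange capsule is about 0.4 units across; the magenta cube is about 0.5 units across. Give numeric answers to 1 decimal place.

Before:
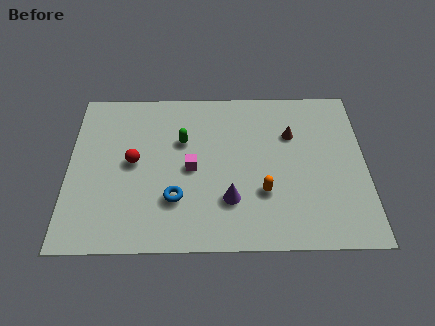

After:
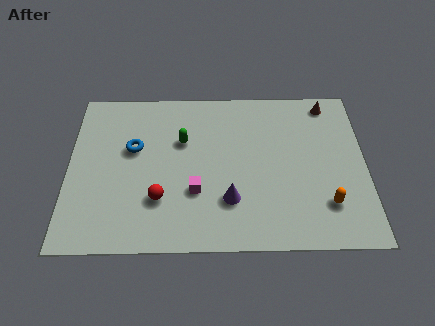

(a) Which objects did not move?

the purple cone and the green capsule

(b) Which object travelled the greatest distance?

the blue torus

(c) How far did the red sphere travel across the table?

2.4

From (2.9, 4.8) to (4.1, 2.7), the red sphere covered √(1.2² + 2.1²) ≈ 2.4 units.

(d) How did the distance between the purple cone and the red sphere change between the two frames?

-1.7

Before: roughly 4.8 units apart; after: 3.1. That's 1.7 units closer together.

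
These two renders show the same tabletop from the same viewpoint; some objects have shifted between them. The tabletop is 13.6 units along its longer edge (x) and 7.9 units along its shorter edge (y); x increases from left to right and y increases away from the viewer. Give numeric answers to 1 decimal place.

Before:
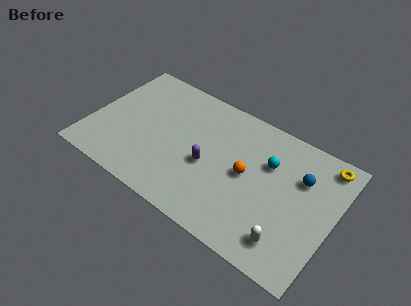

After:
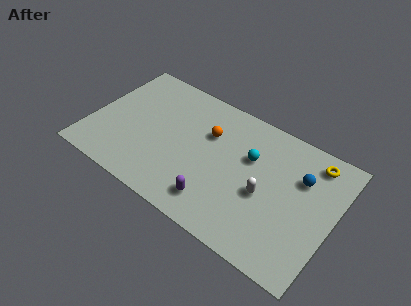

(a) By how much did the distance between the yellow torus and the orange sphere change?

+1.0

The distance was about 4.9 in the first image and 5.9 in the second, so they moved 1.0 units further apart.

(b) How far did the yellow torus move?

0.6

The yellow torus was near (12.7, 6.9) before and (12.1, 6.7) after, so it travelled √(0.6² + 0.2²) ≈ 0.6 units.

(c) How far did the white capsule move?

2.5

The white capsule was near (11.5, 1.5) before and (9.9, 3.4) after, so it travelled √(1.6² + 1.9²) ≈ 2.5 units.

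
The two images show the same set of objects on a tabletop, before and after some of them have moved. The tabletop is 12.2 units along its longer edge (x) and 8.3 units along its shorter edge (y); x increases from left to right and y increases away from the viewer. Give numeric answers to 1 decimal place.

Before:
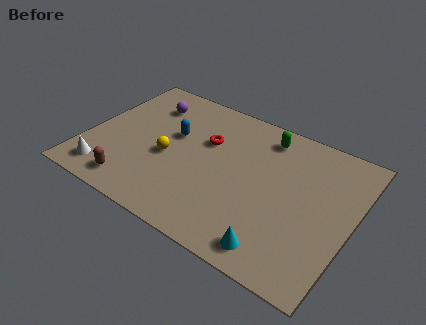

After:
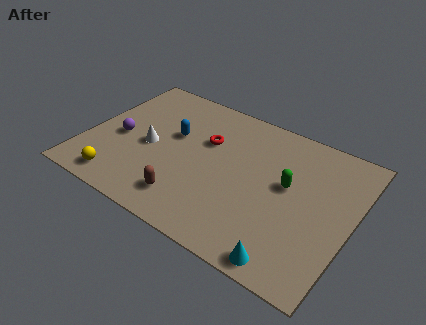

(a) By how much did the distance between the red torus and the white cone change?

-2.8

The distance was about 5.7 in the first image and 2.9 in the second, so they moved 2.8 units closer together.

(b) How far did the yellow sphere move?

3.1

From (3.8, 3.6) to (2.0, 1.1), the yellow sphere covered √(1.8² + 2.5²) ≈ 3.1 units.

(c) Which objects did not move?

the red torus and the blue capsule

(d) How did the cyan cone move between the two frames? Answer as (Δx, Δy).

(0.6, -0.3)

From the two frames, the cyan cone sits at roughly (9.3, 1.1) before and (9.9, 0.8) after.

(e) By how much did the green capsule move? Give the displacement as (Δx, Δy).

(1.4, -2.3)

The green capsule started near (7.8, 7.0) and ended near (9.2, 4.7).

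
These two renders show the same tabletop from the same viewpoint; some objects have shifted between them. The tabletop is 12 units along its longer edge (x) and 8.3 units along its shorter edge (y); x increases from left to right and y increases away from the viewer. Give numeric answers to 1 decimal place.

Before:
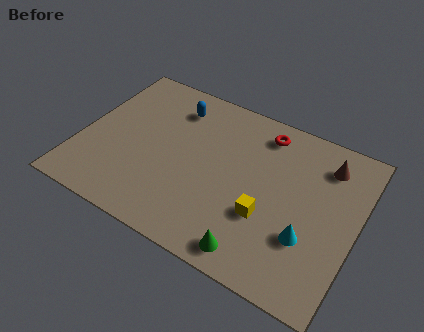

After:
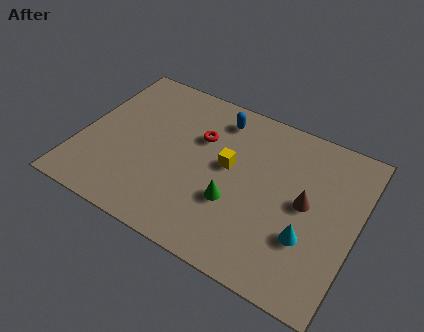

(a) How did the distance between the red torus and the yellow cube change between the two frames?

-2.5

Before: roughly 4.2 units apart; after: 1.7. That's 2.5 units closer together.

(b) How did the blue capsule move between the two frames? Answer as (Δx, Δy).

(1.9, 0.3)

The blue capsule was at about (3.7, 6.6) and moved to about (5.6, 6.9).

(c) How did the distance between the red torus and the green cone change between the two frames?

-2.8

Before: roughly 6.0 units apart; after: 3.2. That's 2.8 units closer together.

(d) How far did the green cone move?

2.2

From (8.1, 1.0) to (6.9, 2.9), the green cone covered √(1.2² + 1.9²) ≈ 2.2 units.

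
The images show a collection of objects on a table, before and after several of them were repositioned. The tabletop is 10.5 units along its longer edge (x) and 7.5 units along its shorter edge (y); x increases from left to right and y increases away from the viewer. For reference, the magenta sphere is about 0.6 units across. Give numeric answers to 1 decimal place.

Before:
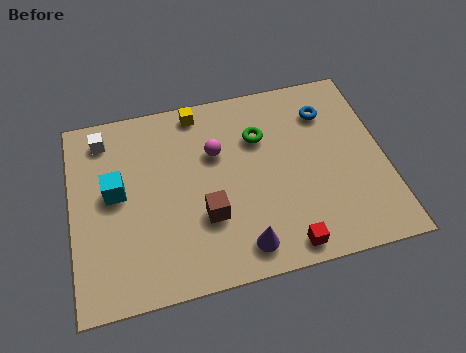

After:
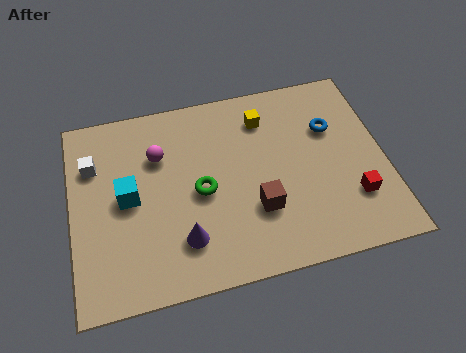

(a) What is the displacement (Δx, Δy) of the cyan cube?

(0.4, -0.3)

The cyan cube started near (1.5, 4.1) and ended near (1.9, 3.8).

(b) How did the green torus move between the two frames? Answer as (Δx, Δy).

(-2.1, -1.7)

The green torus started near (6.4, 5.2) and ended near (4.3, 3.5).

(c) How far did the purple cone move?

2.0

The purple cone was near (5.5, 1.1) before and (3.6, 1.8) after, so it travelled √(1.9² + 0.7²) ≈ 2.0 units.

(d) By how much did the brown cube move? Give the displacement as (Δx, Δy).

(1.7, -0.1)

The brown cube was at about (4.4, 2.5) and moved to about (6.1, 2.4).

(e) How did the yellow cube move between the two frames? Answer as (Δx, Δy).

(2.2, -0.8)

The yellow cube was at about (4.4, 6.7) and moved to about (6.6, 5.9).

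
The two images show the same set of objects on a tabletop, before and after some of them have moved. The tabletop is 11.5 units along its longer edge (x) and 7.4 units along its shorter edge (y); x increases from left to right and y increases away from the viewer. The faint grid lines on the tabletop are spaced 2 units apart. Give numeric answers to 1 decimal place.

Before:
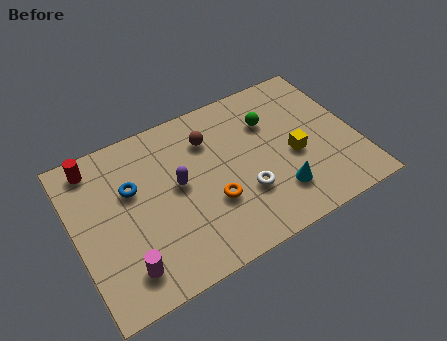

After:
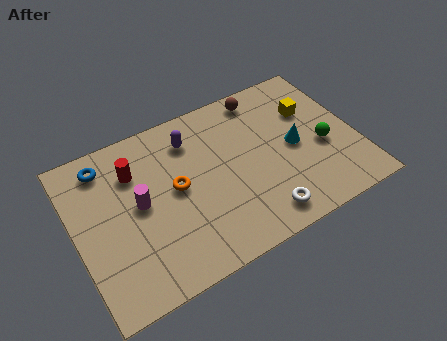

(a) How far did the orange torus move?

1.8

The orange torus was near (5.4, 2.6) before and (4.1, 3.9) after, so it travelled √(1.3² + 1.3²) ≈ 1.8 units.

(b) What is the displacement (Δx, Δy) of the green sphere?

(1.9, -2.1)

The green sphere started near (8.2, 5.2) and ended near (10.1, 3.1).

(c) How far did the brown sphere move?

2.6

The brown sphere moved from about (5.7, 5.5) to (8.1, 6.5), a distance of √(2.4² + 1.0²) ≈ 2.6.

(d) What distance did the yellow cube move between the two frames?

2.1

The yellow cube moved from about (8.9, 3.2) to (9.9, 5.0), a distance of √(1.0² + 1.8²) ≈ 2.1.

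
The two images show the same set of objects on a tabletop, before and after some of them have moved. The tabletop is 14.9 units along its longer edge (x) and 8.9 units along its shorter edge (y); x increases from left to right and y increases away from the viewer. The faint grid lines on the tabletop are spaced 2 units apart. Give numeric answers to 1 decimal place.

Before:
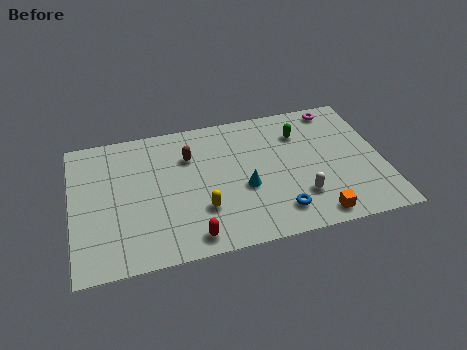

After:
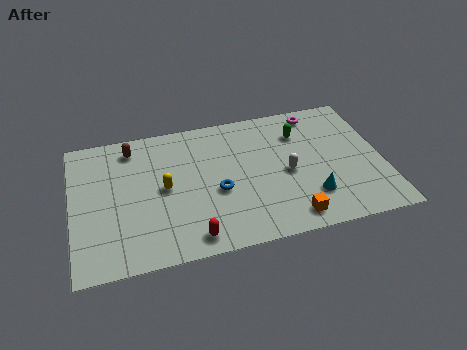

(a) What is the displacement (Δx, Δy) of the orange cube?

(-1.2, 0.2)

From the two frames, the orange cube sits at roughly (11.4, 1.0) before and (10.2, 1.2) after.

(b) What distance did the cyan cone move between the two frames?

3.4

The cyan cone was near (8.2, 3.6) before and (11.3, 2.3) after, so it travelled √(3.1² + 1.3²) ≈ 3.4 units.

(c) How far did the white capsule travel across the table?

1.8

The white capsule moved from about (10.8, 2.4) to (10.3, 4.1), a distance of √(0.5² + 1.7²) ≈ 1.8.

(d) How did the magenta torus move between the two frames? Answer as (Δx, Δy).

(-1.0, -0.1)

From the two frames, the magenta torus sits at roughly (13.0, 7.9) before and (12.0, 7.8) after.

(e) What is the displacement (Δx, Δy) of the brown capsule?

(-2.7, 1.2)

The brown capsule was at about (5.7, 6.3) and moved to about (3.0, 7.5).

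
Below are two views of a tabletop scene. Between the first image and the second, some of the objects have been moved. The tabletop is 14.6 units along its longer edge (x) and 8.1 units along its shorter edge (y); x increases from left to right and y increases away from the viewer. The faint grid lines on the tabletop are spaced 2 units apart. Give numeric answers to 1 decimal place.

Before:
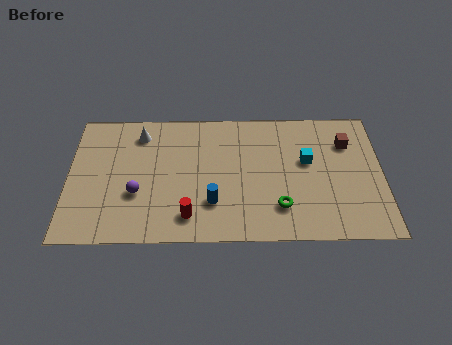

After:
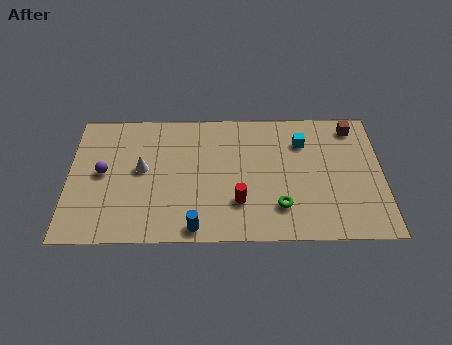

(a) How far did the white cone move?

2.2

The white cone moved from about (3.3, 6.6) to (3.4, 4.4), a distance of √(0.1² + 2.2²) ≈ 2.2.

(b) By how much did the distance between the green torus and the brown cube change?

+1.0

They were about 5.0 units apart before and 6.0 after — 1.0 units further apart.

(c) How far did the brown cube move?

1.0

The brown cube moved from about (13.0, 5.9) to (13.3, 6.9), a distance of √(0.3² + 1.0²) ≈ 1.0.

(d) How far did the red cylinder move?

2.4

From (5.6, 1.5) to (7.9, 2.3), the red cylinder covered √(2.3² + 0.8²) ≈ 2.4 units.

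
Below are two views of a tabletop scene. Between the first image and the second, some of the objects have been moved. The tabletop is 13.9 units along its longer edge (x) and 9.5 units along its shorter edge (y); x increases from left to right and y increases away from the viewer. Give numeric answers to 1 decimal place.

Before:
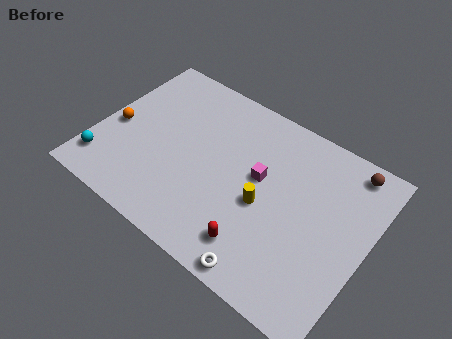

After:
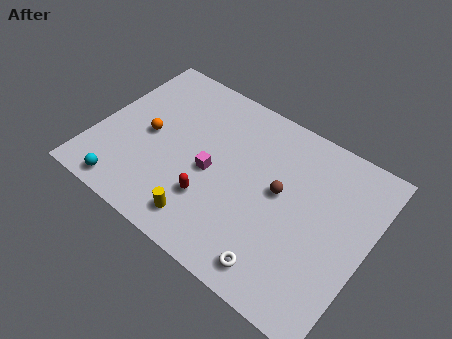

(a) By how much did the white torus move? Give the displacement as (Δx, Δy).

(0.5, 0.5)

The white torus was at about (9.6, 0.8) and moved to about (10.1, 1.3).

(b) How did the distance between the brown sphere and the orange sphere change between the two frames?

-5.4

Before: roughly 12.2 units apart; after: 6.8. That's 5.4 units closer together.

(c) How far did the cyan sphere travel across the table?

1.6

The cyan sphere moved from about (0.8, 1.8) to (2.2, 1.0), a distance of √(1.4² + 0.8²) ≈ 1.6.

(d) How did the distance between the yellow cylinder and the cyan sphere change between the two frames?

-4.3

The distance was about 8.3 in the first image and 4.0 in the second, so they moved 4.3 units closer together.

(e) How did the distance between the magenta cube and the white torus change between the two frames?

+0.3

The distance was about 4.8 in the first image and 5.1 in the second, so they moved 0.3 units further apart.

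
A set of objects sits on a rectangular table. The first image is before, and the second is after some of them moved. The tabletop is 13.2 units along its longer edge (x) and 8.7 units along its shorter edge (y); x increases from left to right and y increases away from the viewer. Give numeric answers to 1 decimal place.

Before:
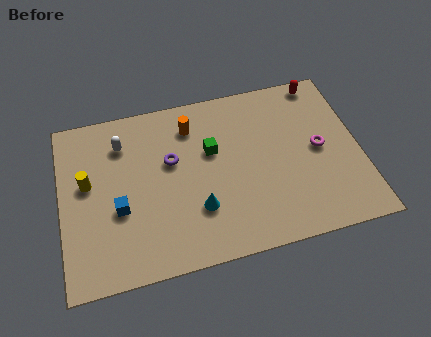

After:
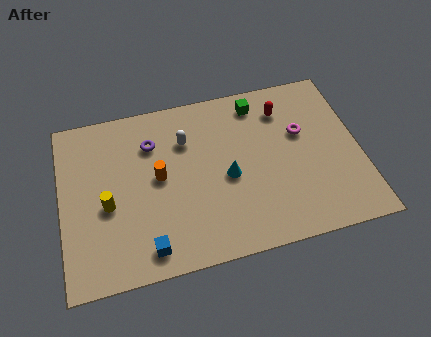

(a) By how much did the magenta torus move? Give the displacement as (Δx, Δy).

(-0.7, 1.0)

The magenta torus was at about (11.4, 4.4) and moved to about (10.7, 5.4).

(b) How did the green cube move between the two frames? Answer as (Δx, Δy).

(2.2, 2.0)

The green cube started near (6.7, 5.4) and ended near (8.9, 7.4).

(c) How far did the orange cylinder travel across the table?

2.8

The orange cylinder was near (5.9, 6.9) before and (4.3, 4.6) after, so it travelled √(1.6² + 2.3²) ≈ 2.8 units.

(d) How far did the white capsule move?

2.8

The white capsule was near (2.8, 6.7) before and (5.6, 6.2) after, so it travelled √(2.8² + 0.5²) ≈ 2.8 units.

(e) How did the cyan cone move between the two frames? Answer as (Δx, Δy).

(1.4, 1.3)

From the two frames, the cyan cone sits at roughly (5.9, 2.6) before and (7.3, 3.9) after.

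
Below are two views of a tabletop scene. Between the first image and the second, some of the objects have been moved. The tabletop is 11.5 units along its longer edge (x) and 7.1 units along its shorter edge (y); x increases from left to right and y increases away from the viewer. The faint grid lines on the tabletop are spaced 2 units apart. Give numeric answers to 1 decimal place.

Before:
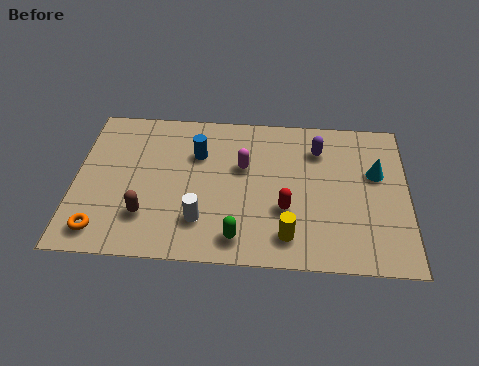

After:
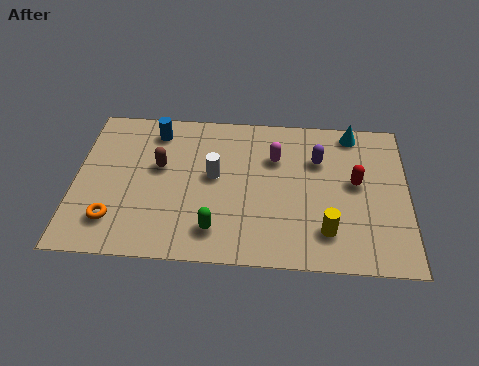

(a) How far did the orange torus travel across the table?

0.6

From (1.0, 1.1) to (1.4, 1.6), the orange torus covered √(0.4² + 0.5²) ≈ 0.6 units.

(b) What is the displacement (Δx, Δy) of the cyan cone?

(-0.8, 1.9)

The cyan cone was at about (10.4, 4.4) and moved to about (9.6, 6.3).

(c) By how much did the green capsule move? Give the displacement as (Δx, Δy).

(-0.8, 0.3)

From the two frames, the green capsule sits at roughly (5.7, 1.1) before and (4.9, 1.4) after.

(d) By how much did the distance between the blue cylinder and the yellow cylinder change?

+2.6

They were about 4.8 units apart before and 7.4 after — 2.6 units further apart.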